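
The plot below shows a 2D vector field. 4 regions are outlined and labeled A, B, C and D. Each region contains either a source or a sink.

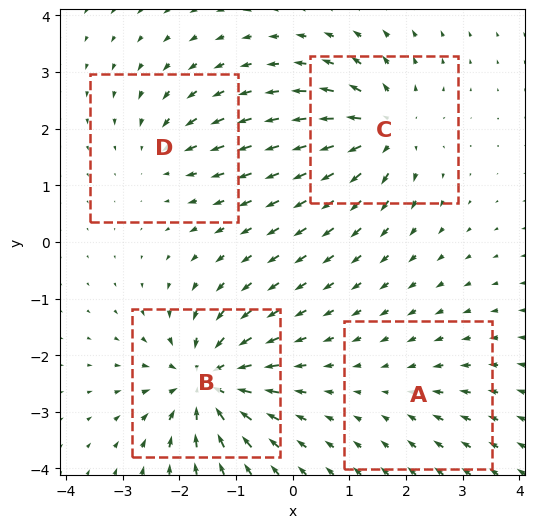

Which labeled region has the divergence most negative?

Divergence at each region's feature centre — A: about -2, B: about -8, C: about +6, D: about -4. Region B is most negative.

B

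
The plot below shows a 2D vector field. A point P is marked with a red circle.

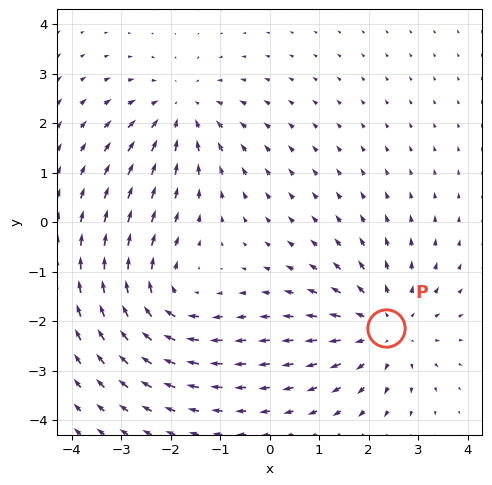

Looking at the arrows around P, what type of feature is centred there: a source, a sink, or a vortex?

source

At P (2.3, -2.1) the arrows spread outward. Divergence about +4, curl ≈0 — positive divergence with near-zero curl is a source.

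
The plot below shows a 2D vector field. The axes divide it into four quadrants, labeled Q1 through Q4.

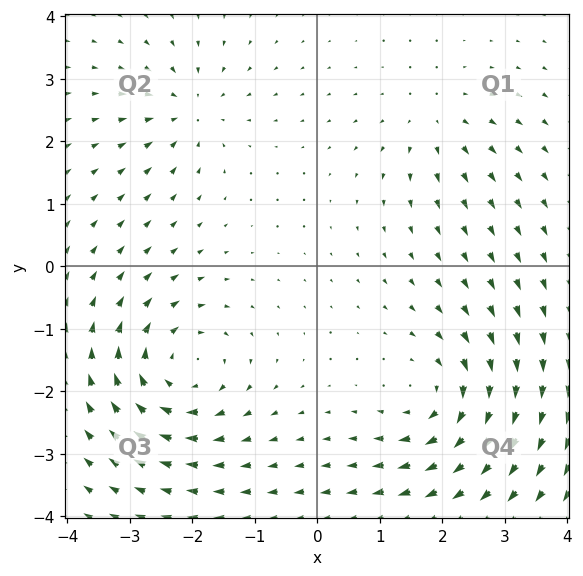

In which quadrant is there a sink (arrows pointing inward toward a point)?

Q2

The sink sits at approximately (-2.1, 2.5), which lies in quadrant Q2. The divergence there is about -4, negative as expected for a sink.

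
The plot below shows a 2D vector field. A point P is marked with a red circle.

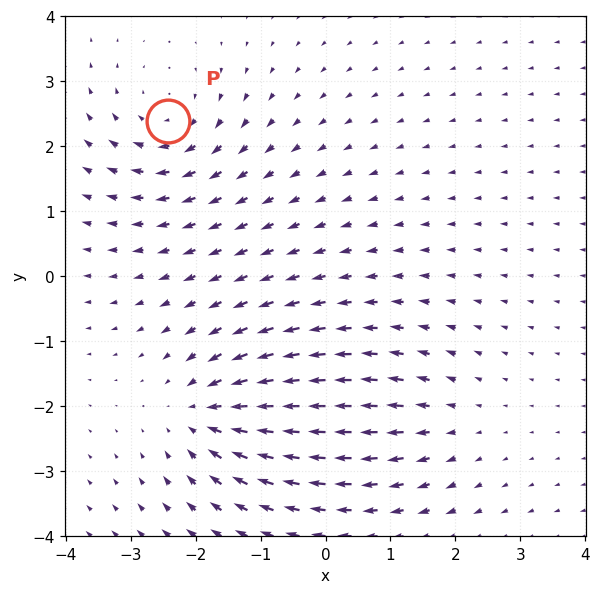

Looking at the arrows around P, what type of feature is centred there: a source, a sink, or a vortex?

vortex

At P (-2.4, 2.4) the arrows circulate clockwise. Divergence ≈0, curl about -4 — near-zero divergence with nonzero curl is a vortex.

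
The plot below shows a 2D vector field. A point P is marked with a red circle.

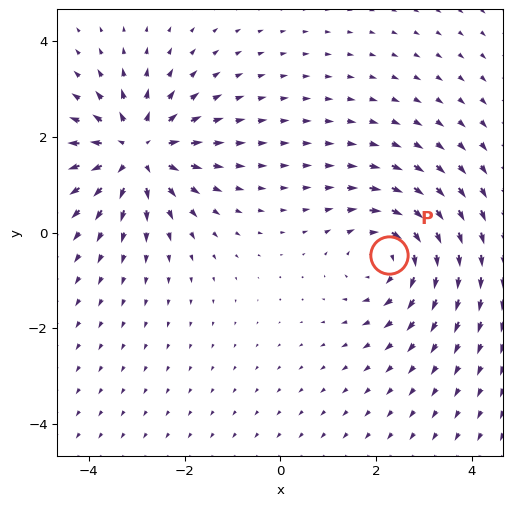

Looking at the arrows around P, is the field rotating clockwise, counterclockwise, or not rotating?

Near P at (2.3, -0.5) the arrows circulate clockwise. The curl (z-component) there is about -3; negative curl means clockwise rotation.

clockwise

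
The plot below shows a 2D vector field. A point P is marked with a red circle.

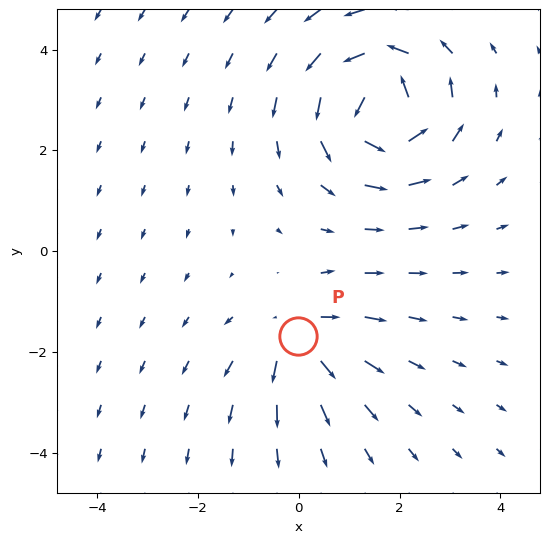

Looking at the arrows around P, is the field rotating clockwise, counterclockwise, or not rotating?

not rotating

Near P at (-0.0, -1.7) the arrows show no circulation. The curl there is ≈0.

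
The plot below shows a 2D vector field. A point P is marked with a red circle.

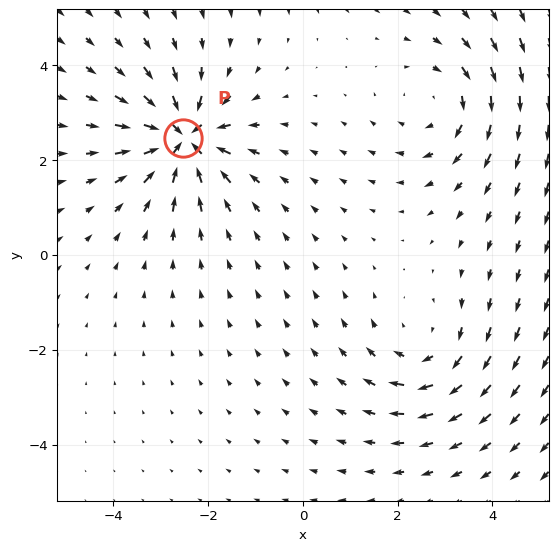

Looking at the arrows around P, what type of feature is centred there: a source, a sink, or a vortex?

sink

At P (-2.5, 2.5) the arrows converge inward. Divergence about -7, curl ≈0 — negative divergence with near-zero curl is a sink.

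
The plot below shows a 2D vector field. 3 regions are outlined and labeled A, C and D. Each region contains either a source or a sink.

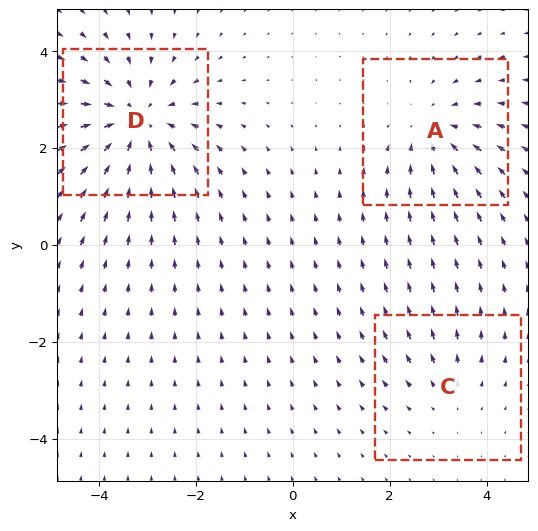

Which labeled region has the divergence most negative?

D

Divergence at each region's feature centre — A: about -3, C: about +2, D: about -4. Region D is most negative.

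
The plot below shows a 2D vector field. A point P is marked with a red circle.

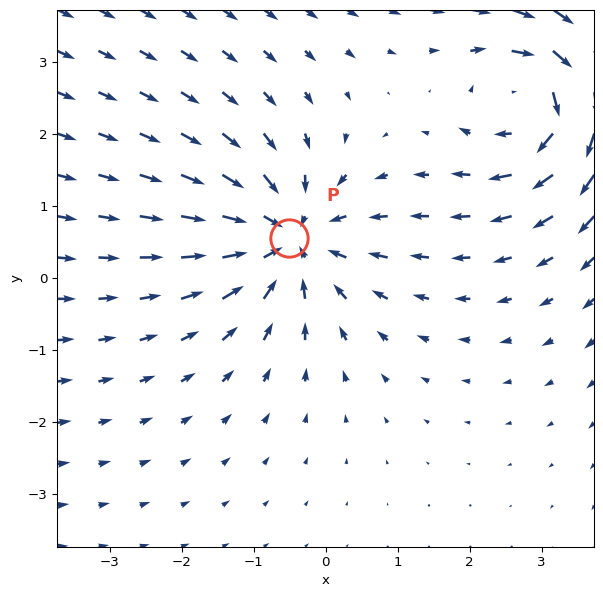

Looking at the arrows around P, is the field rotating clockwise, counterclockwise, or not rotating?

not rotating

Near P at (-0.5, 0.6) the arrows show no circulation. The curl there is ≈0.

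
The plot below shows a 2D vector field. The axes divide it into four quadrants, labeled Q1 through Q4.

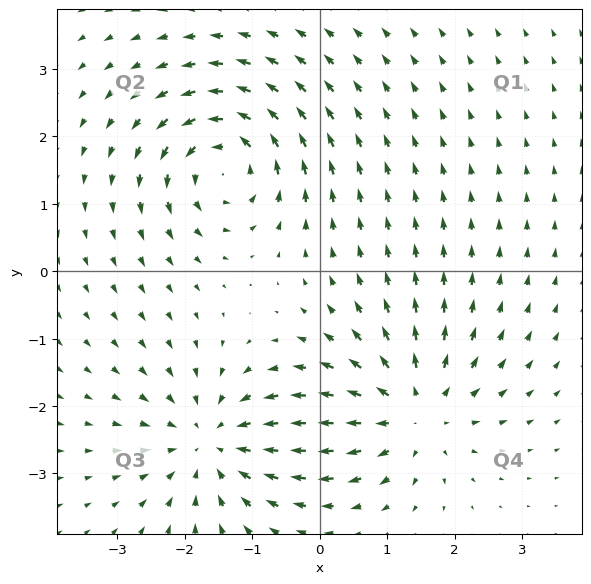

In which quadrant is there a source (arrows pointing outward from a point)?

The source sits at approximately (1.4, -2.1), which lies in quadrant Q4. The divergence there is about +5, positive as expected for a source.

Q4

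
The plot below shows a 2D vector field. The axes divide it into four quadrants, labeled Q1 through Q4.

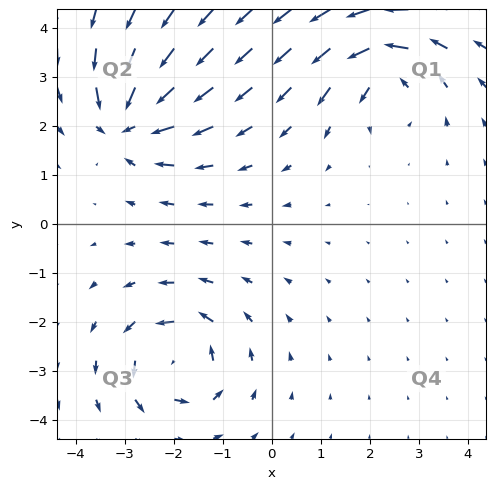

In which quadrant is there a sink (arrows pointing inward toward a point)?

The sink sits at approximately (-2.9, 2.1), which lies in quadrant Q2. The divergence there is about -6, negative as expected for a sink.

Q2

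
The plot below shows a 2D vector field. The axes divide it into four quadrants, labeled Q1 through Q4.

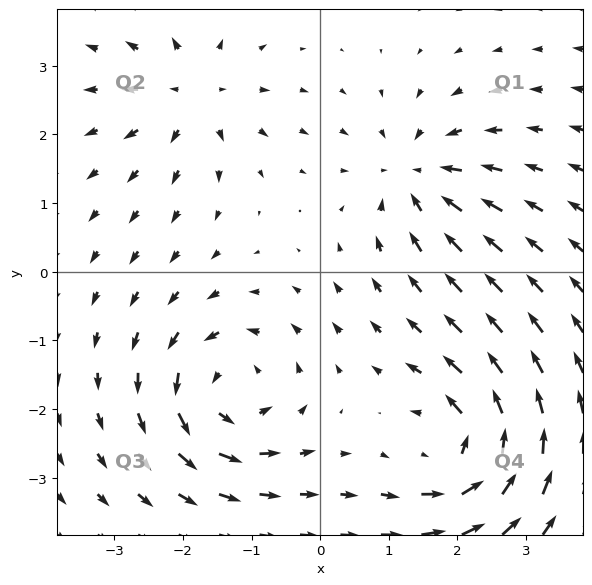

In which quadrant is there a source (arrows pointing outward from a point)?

Q2

The source sits at approximately (-1.9, 2.6), which lies in quadrant Q2. The divergence there is about +4, positive as expected for a source.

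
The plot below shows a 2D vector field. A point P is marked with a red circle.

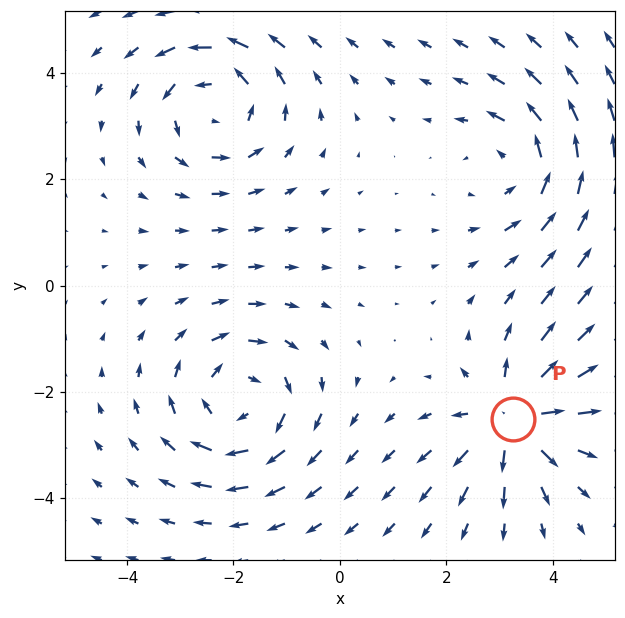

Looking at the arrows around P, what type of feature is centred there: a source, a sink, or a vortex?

At P (3.3, -2.5) the arrows spread outward. Divergence about +5, curl ≈0 — positive divergence with near-zero curl is a source.

source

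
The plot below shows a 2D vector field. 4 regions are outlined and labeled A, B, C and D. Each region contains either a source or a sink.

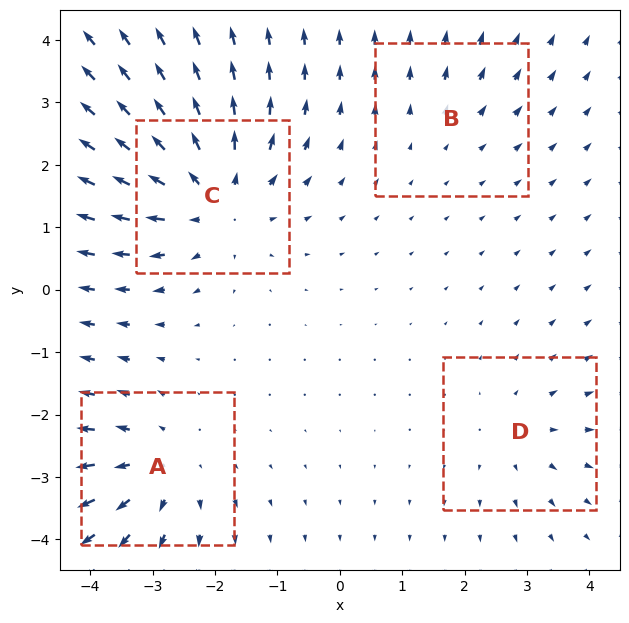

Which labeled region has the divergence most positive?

Divergence at each region's feature centre — A: about +4, B: about +2, C: about +6, D: about +3. Region C is most positive.

C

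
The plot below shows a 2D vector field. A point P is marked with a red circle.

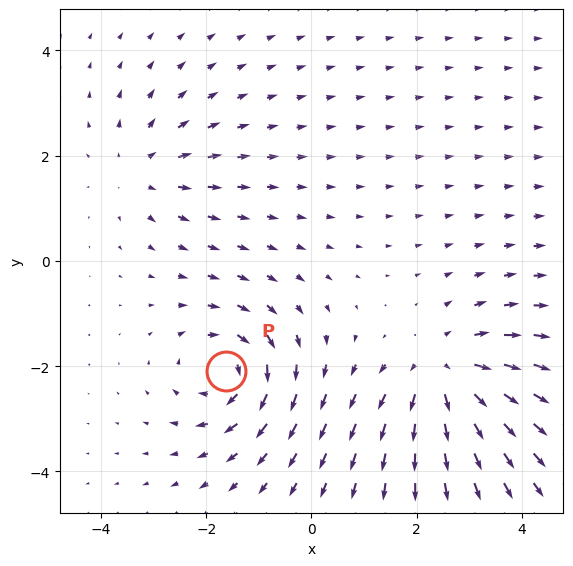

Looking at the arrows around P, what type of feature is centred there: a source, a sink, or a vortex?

At P (-1.6, -2.1) the arrows circulate clockwise. Divergence ≈0, curl about -6 — near-zero divergence with nonzero curl is a vortex.

vortex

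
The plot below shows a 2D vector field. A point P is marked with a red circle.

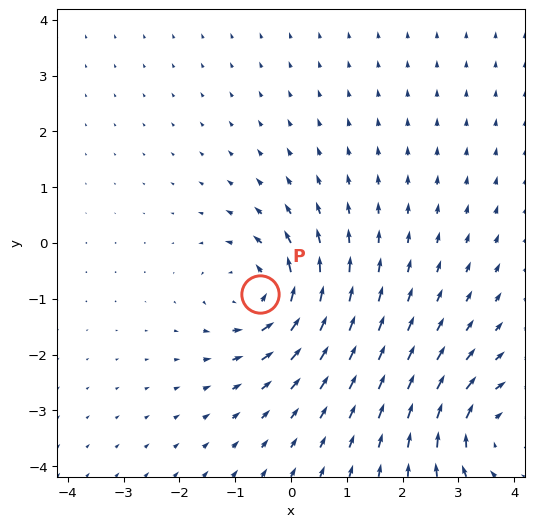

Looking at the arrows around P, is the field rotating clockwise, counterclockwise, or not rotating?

Near P at (-0.6, -0.9) the arrows circulate counterclockwise. The curl (z-component) there is about +4; positive curl means counterclockwise rotation.

counterclockwise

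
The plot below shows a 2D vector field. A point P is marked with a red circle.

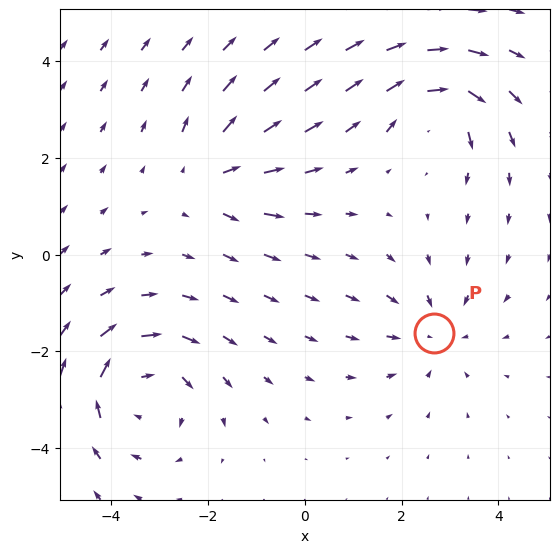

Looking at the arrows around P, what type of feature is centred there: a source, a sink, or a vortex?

At P (2.7, -1.6) the arrows converge inward. Divergence about -2, curl ≈0 — negative divergence with near-zero curl is a sink.

sink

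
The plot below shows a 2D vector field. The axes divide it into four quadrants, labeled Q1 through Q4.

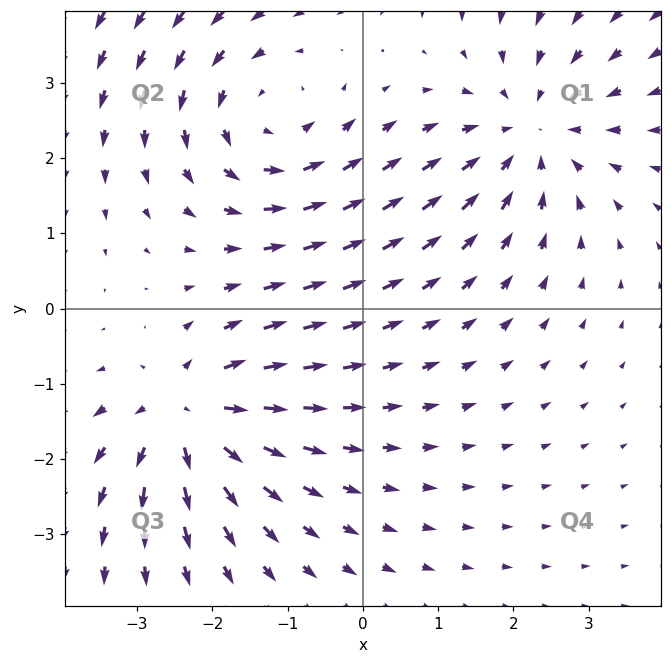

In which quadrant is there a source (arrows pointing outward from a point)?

The source sits at approximately (-2.3, -1.4), which lies in quadrant Q3. The divergence there is about +6, positive as expected for a source.

Q3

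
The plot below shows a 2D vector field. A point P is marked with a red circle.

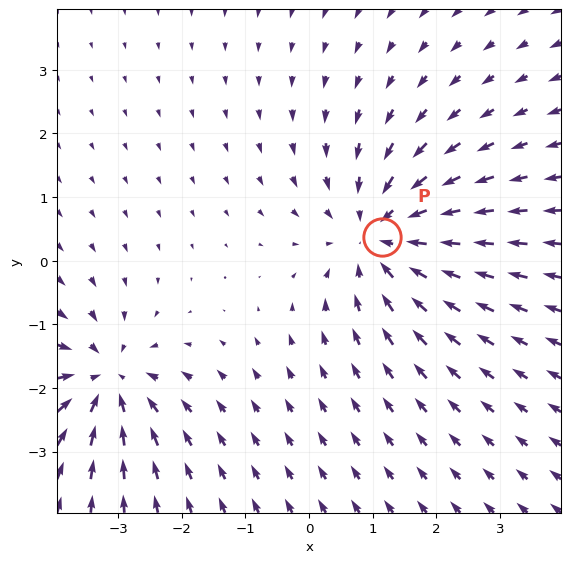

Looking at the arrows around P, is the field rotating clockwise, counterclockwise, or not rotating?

Near P at (1.1, 0.4) the arrows show no circulation. The curl there is ≈0.

not rotating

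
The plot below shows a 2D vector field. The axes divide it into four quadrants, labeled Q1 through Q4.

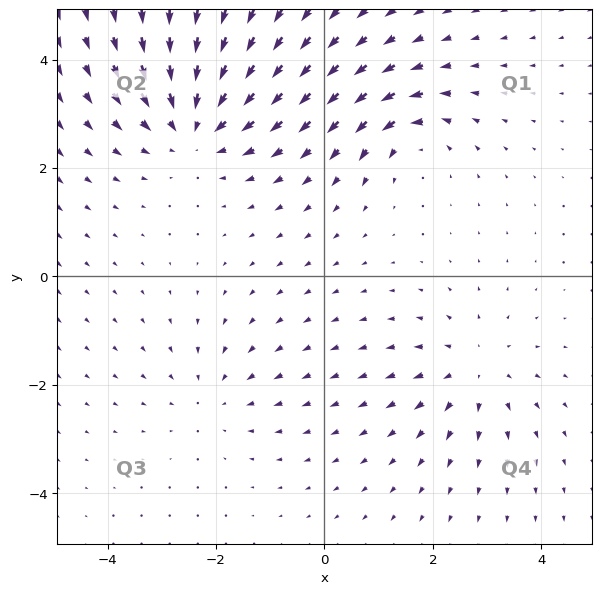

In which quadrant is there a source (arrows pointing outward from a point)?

Q4

The source sits at approximately (2.8, -1.7), which lies in quadrant Q4. The divergence there is about +3, positive as expected for a source.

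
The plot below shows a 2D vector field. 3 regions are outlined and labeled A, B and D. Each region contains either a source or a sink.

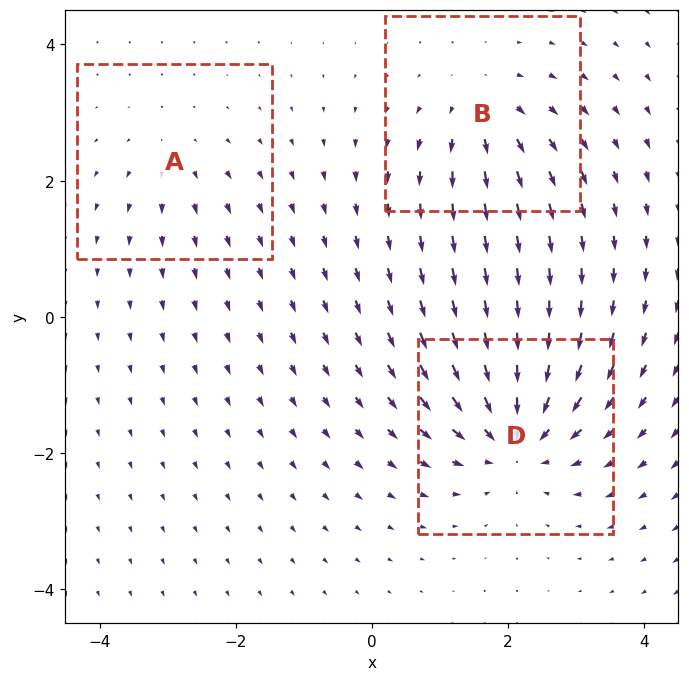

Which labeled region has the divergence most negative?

D

Divergence at each region's feature centre — A: about +2, B: about +3, D: about -5. Region D is most negative.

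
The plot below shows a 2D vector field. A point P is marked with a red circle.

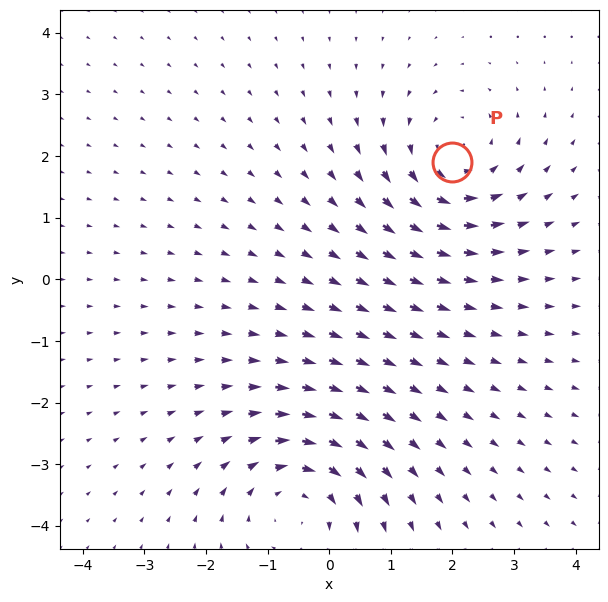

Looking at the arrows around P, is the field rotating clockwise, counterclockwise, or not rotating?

counterclockwise

Near P at (2.0, 1.9) the arrows circulate counterclockwise. The curl (z-component) there is about +4; positive curl means counterclockwise rotation.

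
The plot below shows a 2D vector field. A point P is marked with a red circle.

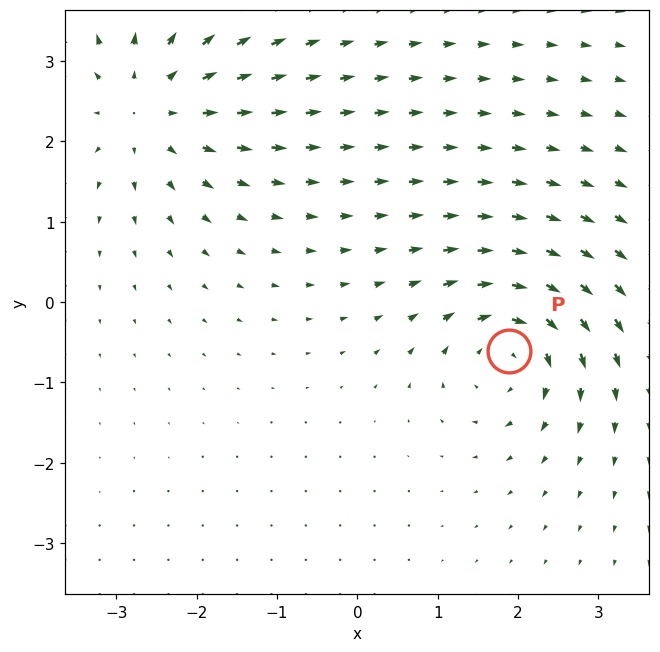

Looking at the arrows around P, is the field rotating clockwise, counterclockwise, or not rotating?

clockwise

Near P at (1.9, -0.6) the arrows circulate clockwise. The curl (z-component) there is about -6; negative curl means clockwise rotation.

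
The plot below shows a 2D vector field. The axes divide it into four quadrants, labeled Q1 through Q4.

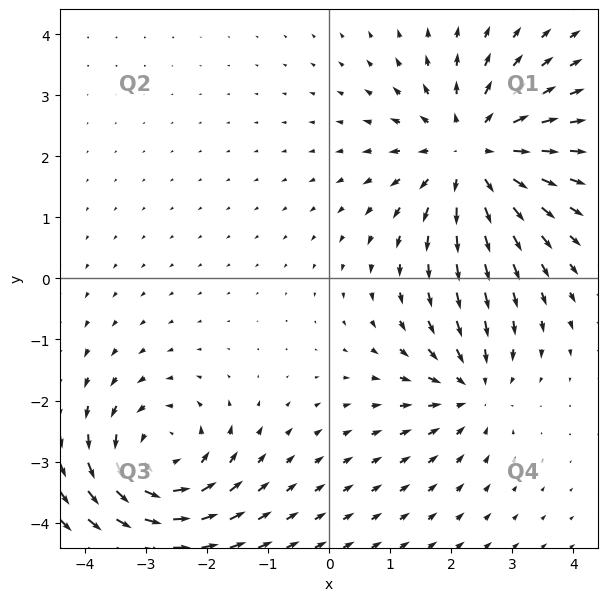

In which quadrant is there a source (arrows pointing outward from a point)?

Q1

The source sits at approximately (2.3, 2.1), which lies in quadrant Q1. The divergence there is about +4, positive as expected for a source.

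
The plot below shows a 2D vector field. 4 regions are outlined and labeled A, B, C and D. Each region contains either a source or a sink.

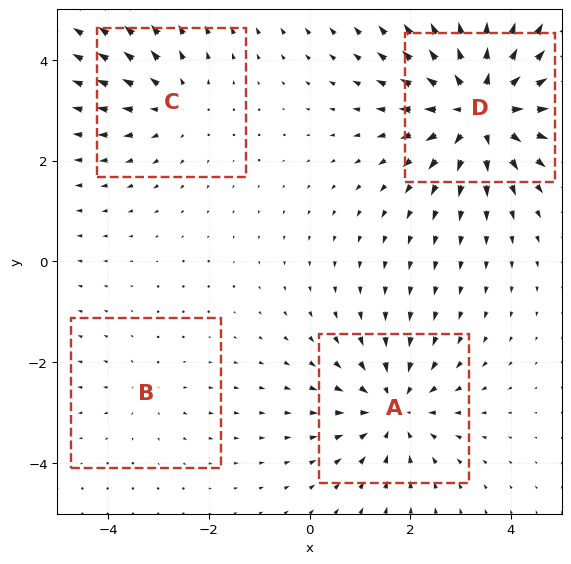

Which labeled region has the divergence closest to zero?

Divergence at each region's feature centre — A: about -5, B: about +2, C: about +3, D: about +7. Region B is closest to zero.

B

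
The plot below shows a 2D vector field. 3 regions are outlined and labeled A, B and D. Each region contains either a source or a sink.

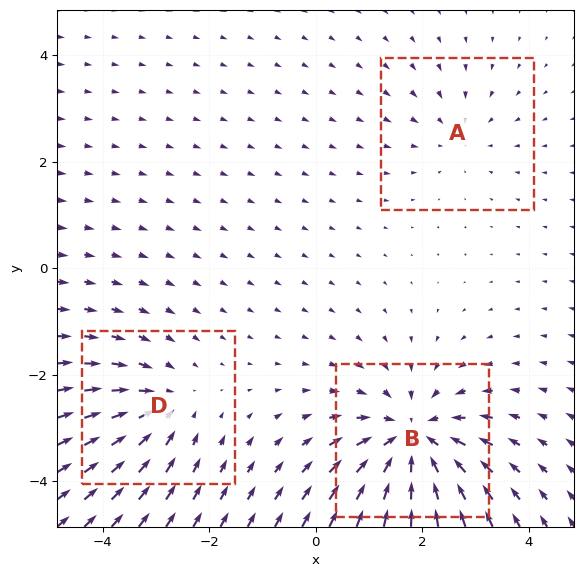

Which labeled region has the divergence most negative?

Divergence at each region's feature centre — A: about -2, B: about -5, D: about -3. Region B is most negative.

B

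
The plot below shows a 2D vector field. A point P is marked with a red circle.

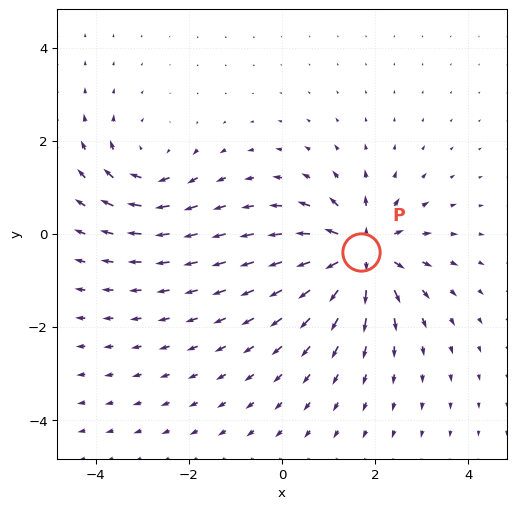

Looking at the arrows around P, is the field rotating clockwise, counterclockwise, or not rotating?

not rotating

Near P at (1.7, -0.4) the arrows show no circulation. The curl there is ≈0.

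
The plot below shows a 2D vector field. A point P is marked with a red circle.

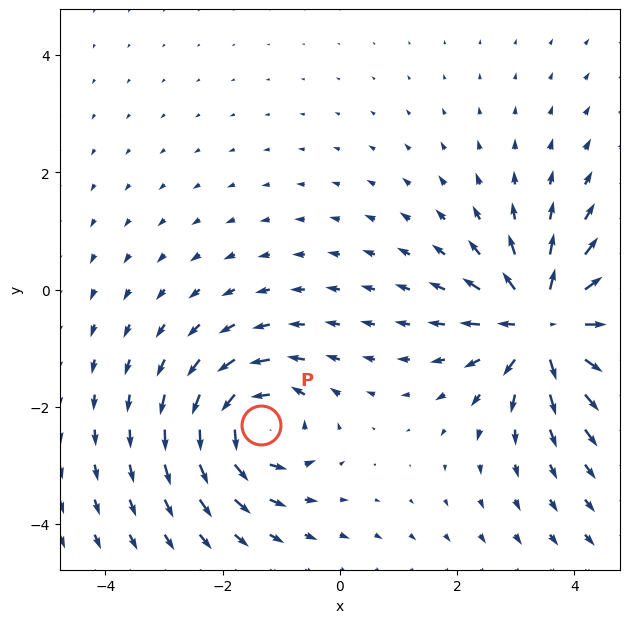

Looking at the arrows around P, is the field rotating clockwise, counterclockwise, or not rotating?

Near P at (-1.3, -2.3) the arrows circulate counterclockwise. The curl (z-component) there is about +4; positive curl means counterclockwise rotation.

counterclockwise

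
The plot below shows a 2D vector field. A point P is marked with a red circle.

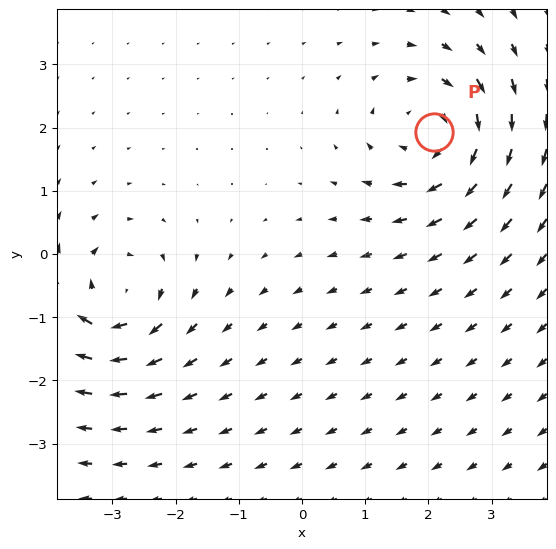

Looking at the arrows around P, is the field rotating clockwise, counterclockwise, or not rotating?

Near P at (2.1, 1.9) the arrows circulate clockwise. The curl (z-component) there is about -5; negative curl means clockwise rotation.

clockwise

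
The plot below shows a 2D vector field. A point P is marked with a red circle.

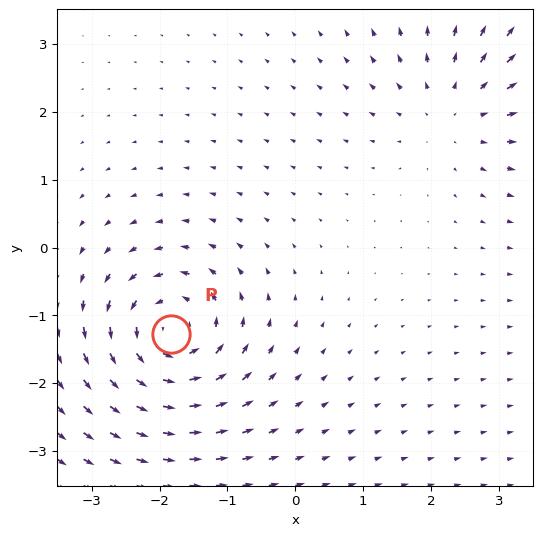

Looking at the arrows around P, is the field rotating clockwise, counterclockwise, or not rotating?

counterclockwise

Near P at (-1.8, -1.3) the arrows circulate counterclockwise. The curl (z-component) there is about +5; positive curl means counterclockwise rotation.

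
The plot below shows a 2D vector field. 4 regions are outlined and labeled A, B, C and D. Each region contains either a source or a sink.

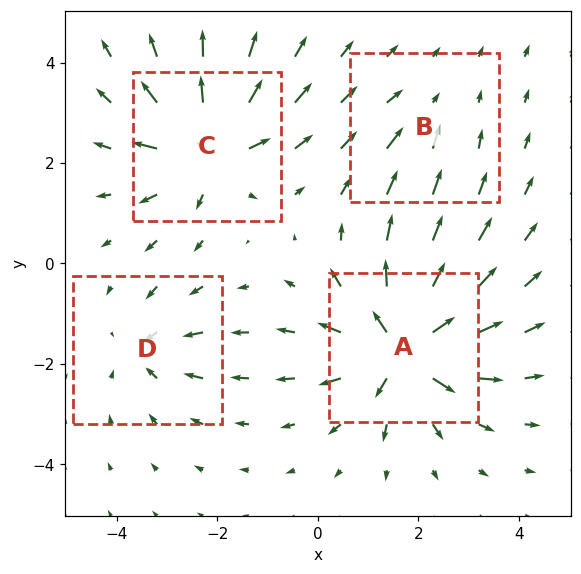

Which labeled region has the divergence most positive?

A

Divergence at each region's feature centre — A: about +8, B: about -2, C: about +7, D: about -4. Region A is most positive.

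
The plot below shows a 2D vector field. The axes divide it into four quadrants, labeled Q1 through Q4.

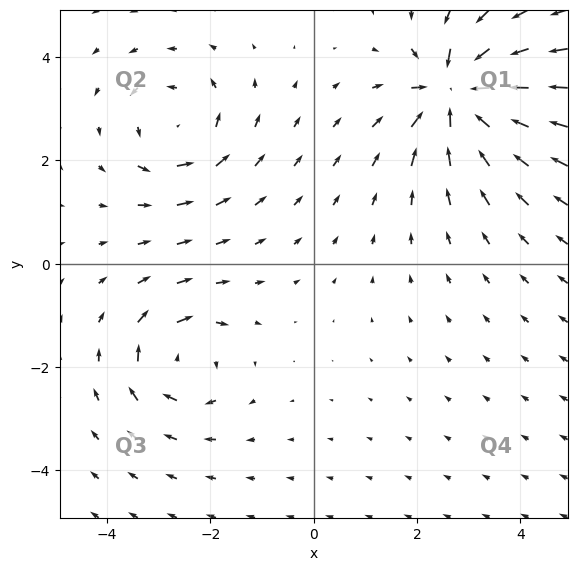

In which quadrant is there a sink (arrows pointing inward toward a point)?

Q1

The sink sits at approximately (2.8, 3.3), which lies in quadrant Q1. The divergence there is about -7, negative as expected for a sink.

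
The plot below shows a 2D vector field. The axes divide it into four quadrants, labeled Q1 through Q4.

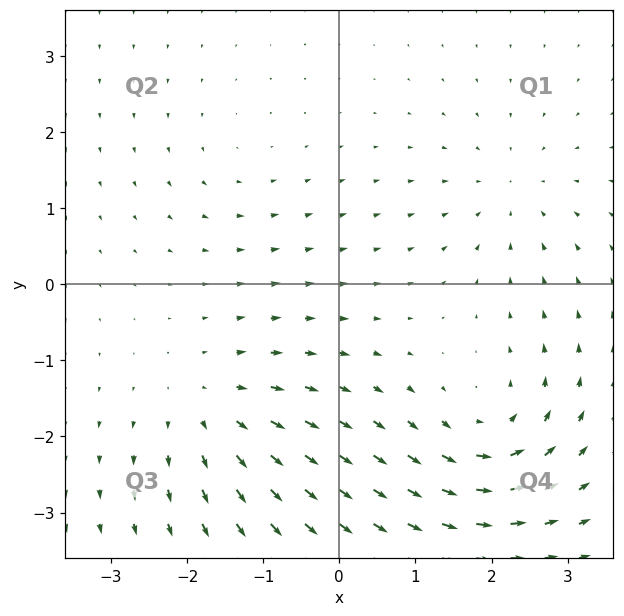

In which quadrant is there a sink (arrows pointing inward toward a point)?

The sink sits at approximately (2.3, 1.2), which lies in quadrant Q1. The divergence there is about -3, negative as expected for a sink.

Q1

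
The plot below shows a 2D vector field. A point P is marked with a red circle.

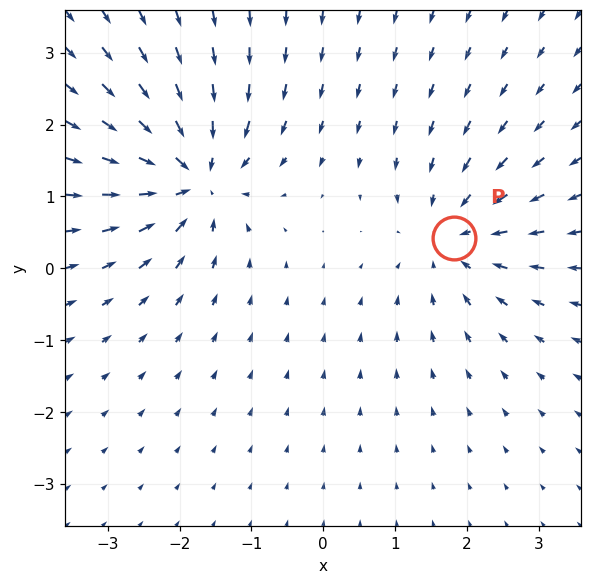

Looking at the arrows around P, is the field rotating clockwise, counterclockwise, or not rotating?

Near P at (1.8, 0.4) the arrows show no circulation. The curl there is ≈0.

not rotating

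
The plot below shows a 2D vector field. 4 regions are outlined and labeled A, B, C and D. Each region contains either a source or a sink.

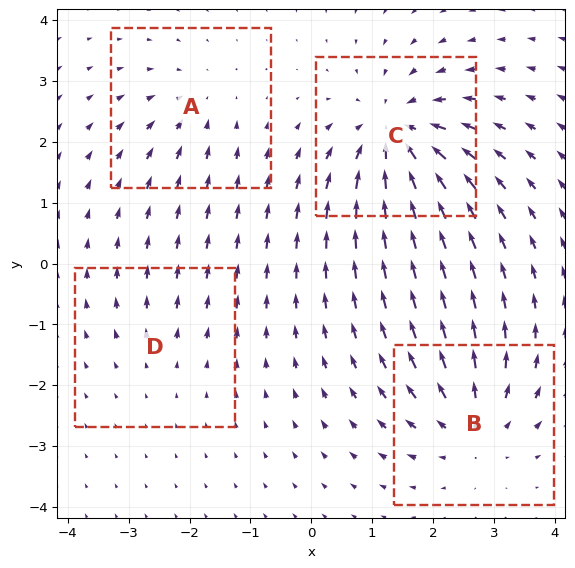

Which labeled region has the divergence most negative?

C

Divergence at each region's feature centre — A: about -4, B: about +6, C: about -8, D: about +2. Region C is most negative.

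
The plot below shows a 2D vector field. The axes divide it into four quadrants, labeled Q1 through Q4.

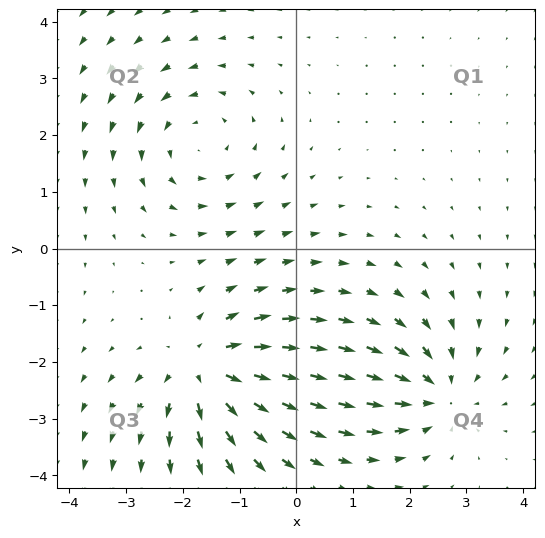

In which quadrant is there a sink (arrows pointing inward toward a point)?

The sink sits at approximately (2.5, -2.5), which lies in quadrant Q4. The divergence there is about -4, negative as expected for a sink.

Q4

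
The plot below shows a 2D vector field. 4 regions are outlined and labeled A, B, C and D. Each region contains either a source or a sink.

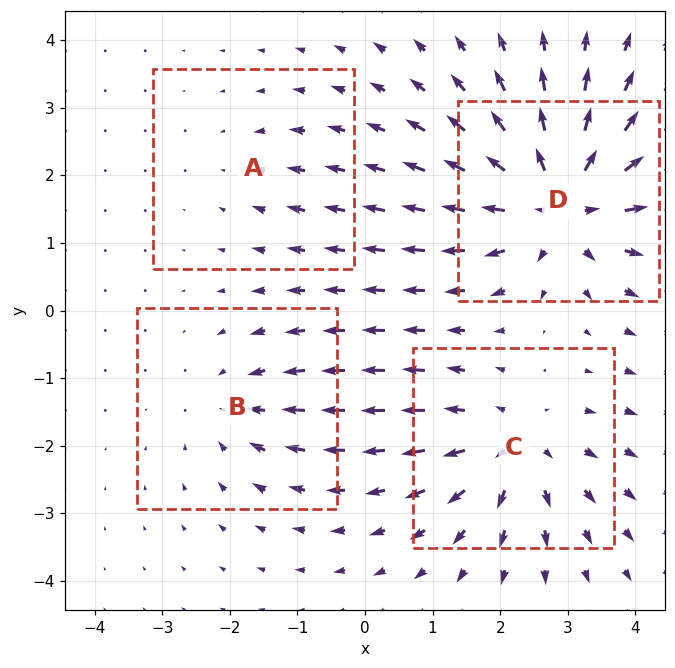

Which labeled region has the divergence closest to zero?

Divergence at each region's feature centre — A: about -2, B: about -3, C: about +5, D: about +7. Region A is closest to zero.

A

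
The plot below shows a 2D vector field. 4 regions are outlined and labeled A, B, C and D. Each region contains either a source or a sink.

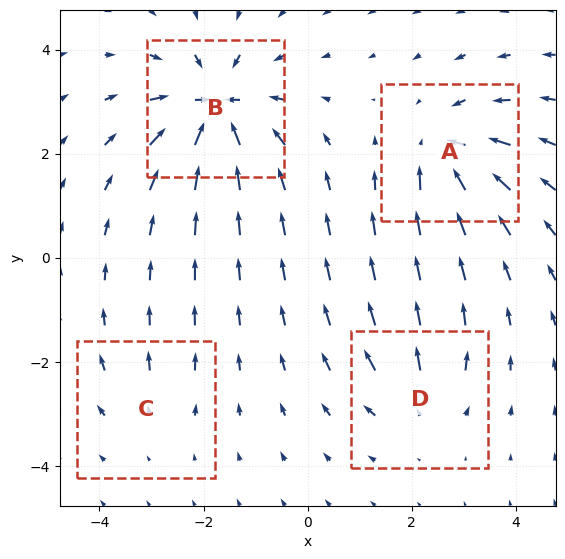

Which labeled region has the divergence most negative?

Divergence at each region's feature centre — A: about -6, B: about -8, C: about +2, D: about +4. Region B is most negative.

B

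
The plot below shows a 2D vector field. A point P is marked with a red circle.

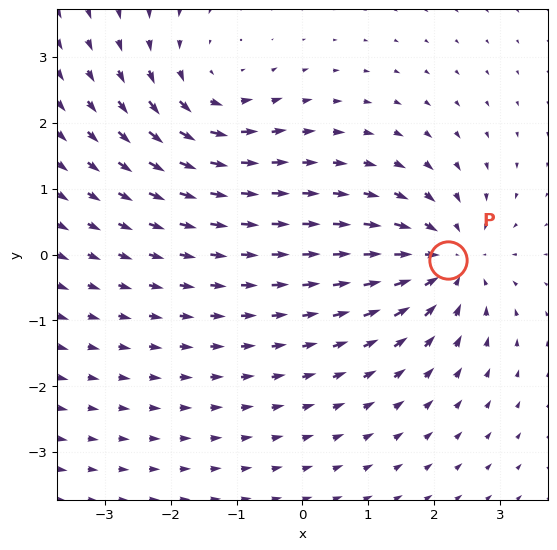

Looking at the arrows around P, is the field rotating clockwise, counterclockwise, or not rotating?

not rotating

Near P at (2.2, -0.1) the arrows show no circulation. The curl there is ≈0.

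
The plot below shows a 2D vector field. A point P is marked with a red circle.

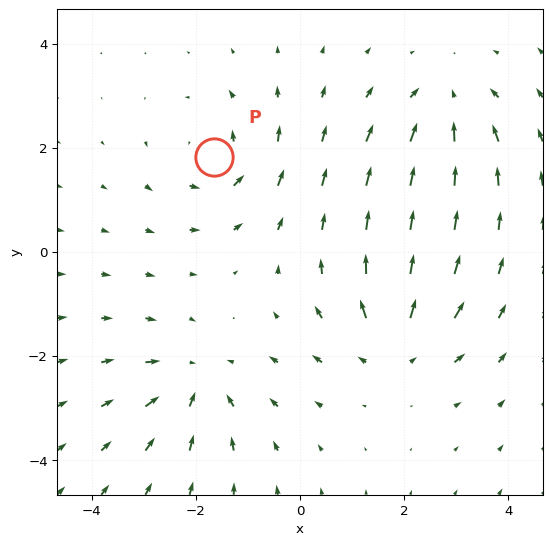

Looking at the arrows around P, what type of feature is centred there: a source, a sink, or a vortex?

vortex

At P (-1.6, 1.8) the arrows circulate counterclockwise. Divergence ≈0, curl about +4 — near-zero divergence with nonzero curl is a vortex.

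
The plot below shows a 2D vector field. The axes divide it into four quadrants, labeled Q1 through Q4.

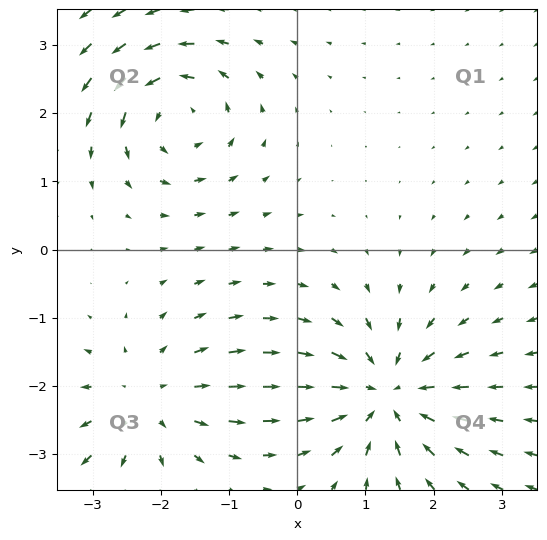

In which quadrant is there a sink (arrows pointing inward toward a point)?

The sink sits at approximately (1.3, -2.1), which lies in quadrant Q4. The divergence there is about -4, negative as expected for a sink.

Q4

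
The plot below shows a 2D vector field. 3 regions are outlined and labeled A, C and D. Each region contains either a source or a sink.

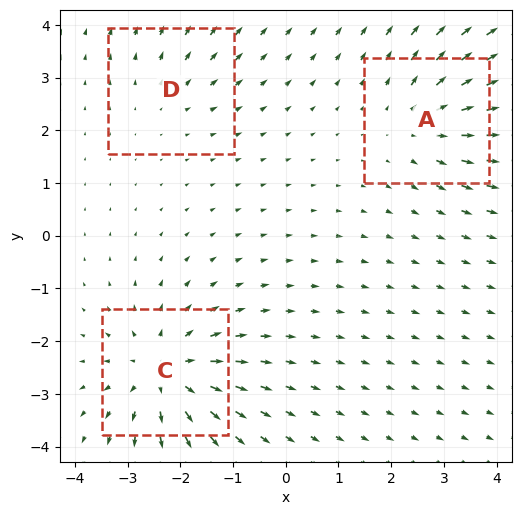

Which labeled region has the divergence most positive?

Divergence at each region's feature centre — A: about +3, C: about +5, D: about +2. Region C is most positive.

C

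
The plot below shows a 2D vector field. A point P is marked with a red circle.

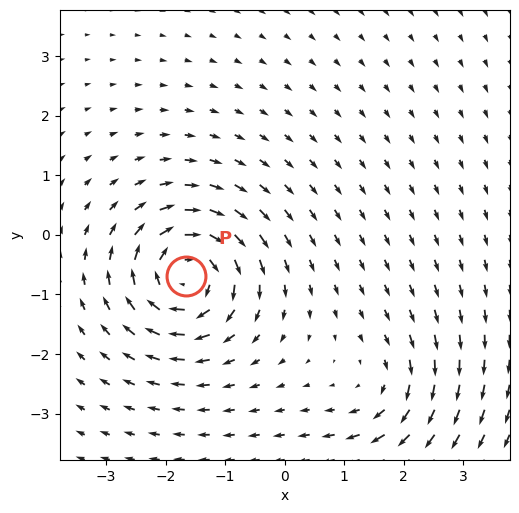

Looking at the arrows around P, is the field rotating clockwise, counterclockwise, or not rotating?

clockwise

Near P at (-1.6, -0.7) the arrows circulate clockwise. The curl (z-component) there is about -6; negative curl means clockwise rotation.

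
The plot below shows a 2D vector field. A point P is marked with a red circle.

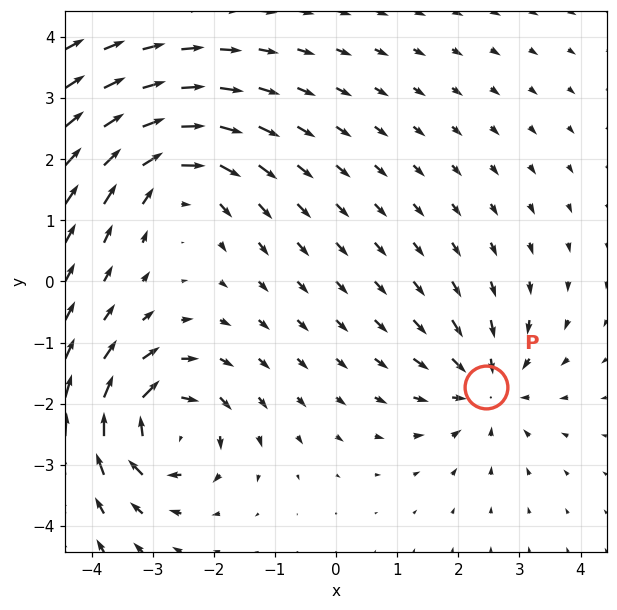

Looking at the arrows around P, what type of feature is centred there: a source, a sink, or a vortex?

At P (2.5, -1.7) the arrows converge inward. Divergence about -5, curl ≈0 — negative divergence with near-zero curl is a sink.

sink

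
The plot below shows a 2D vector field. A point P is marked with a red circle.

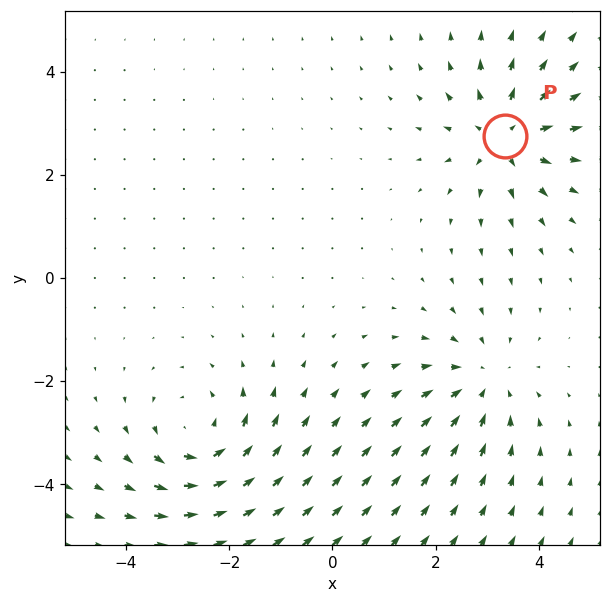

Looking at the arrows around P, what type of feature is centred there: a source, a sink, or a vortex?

source

At P (3.3, 2.7) the arrows spread outward. Divergence about +5, curl ≈0 — positive divergence with near-zero curl is a source.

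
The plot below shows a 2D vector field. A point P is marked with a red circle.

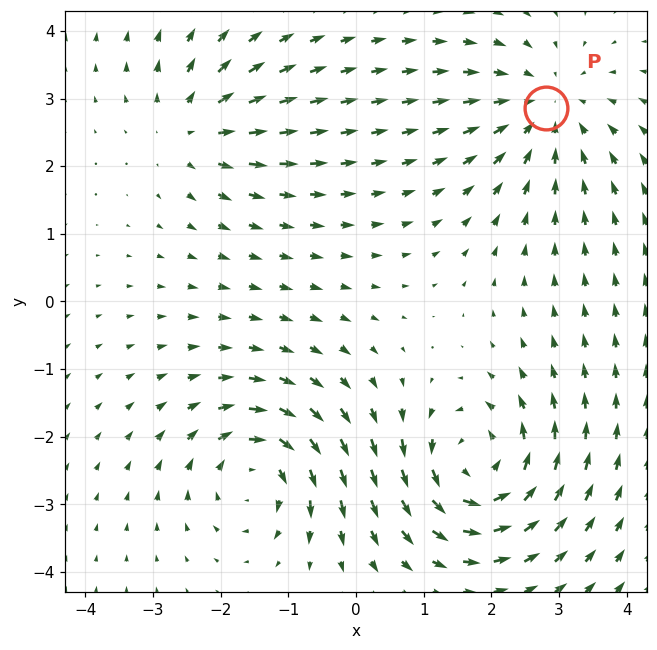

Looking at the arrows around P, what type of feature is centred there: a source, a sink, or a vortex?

sink

At P (2.8, 2.9) the arrows converge inward. Divergence about -3, curl ≈0 — negative divergence with near-zero curl is a sink.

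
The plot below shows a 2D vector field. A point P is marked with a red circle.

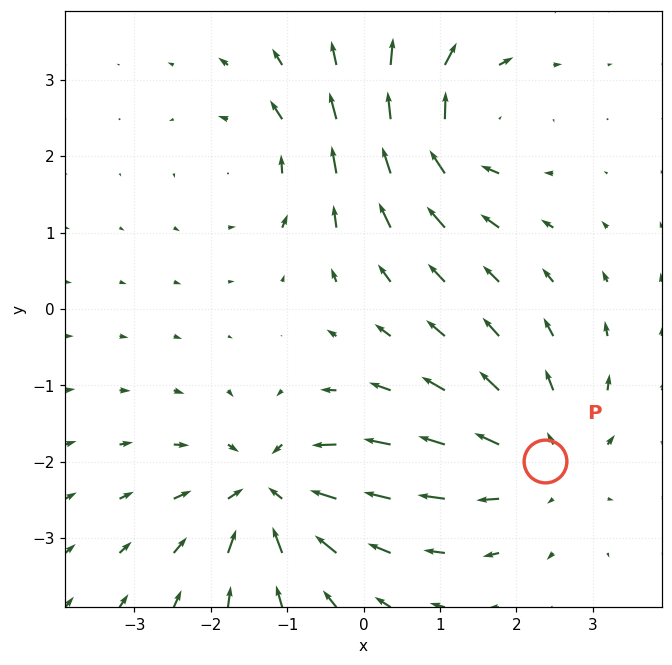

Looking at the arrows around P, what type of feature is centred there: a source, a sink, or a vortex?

At P (2.4, -2.0) the arrows spread outward. Divergence about +4, curl ≈0 — positive divergence with near-zero curl is a source.

source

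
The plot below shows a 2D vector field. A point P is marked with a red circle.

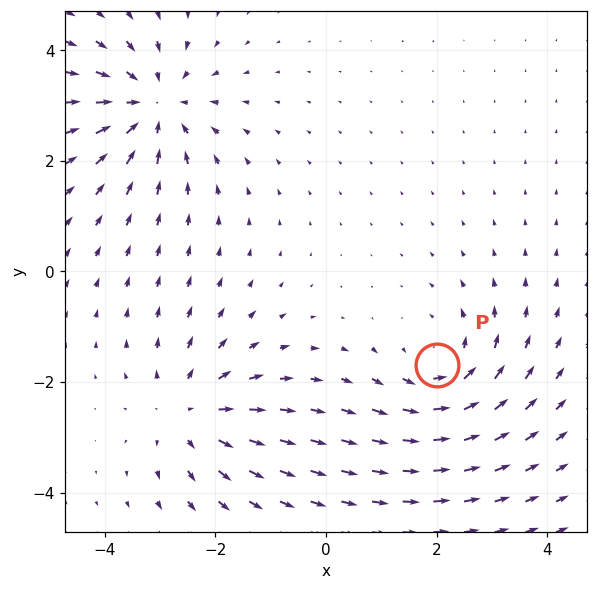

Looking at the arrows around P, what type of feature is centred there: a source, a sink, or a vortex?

vortex

At P (2.0, -1.7) the arrows circulate counterclockwise. Divergence ≈0, curl about +3 — near-zero divergence with nonzero curl is a vortex.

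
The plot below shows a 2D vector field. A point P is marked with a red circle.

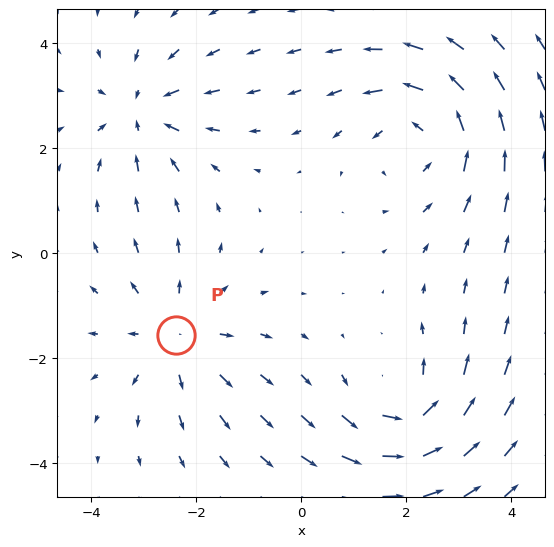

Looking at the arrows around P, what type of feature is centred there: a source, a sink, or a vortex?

source

At P (-2.4, -1.6) the arrows spread outward. Divergence about +3, curl ≈0 — positive divergence with near-zero curl is a source.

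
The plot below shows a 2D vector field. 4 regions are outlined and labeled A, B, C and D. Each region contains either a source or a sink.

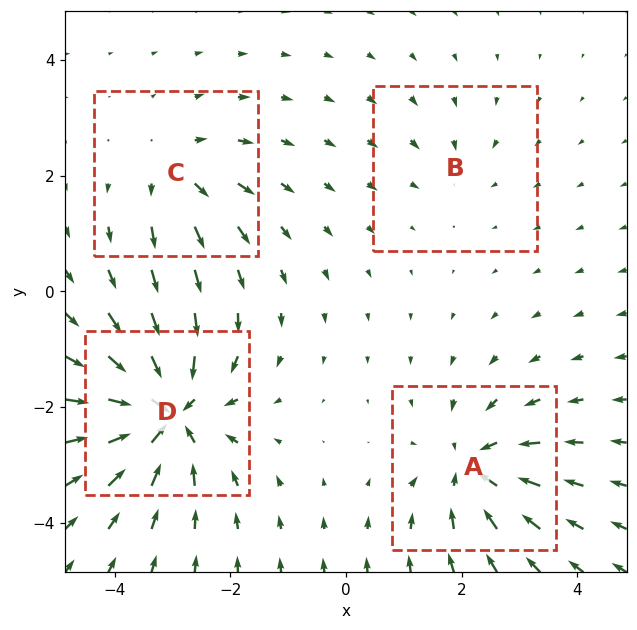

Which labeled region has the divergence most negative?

Divergence at each region's feature centre — A: about -5, B: about -2, C: about +4, D: about -8. Region D is most negative.

D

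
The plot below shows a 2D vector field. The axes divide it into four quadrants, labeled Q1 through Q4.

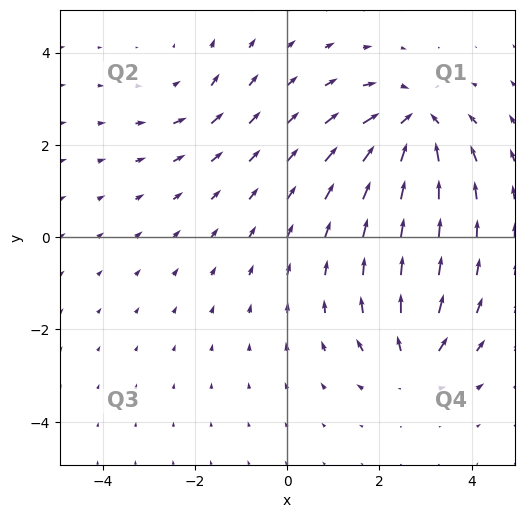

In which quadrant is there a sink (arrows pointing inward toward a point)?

The sink sits at approximately (2.8, 2.5), which lies in quadrant Q1. The divergence there is about -6, negative as expected for a sink.

Q1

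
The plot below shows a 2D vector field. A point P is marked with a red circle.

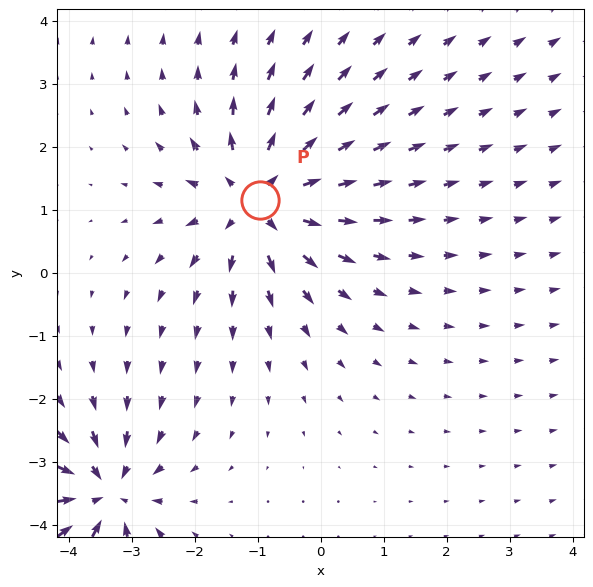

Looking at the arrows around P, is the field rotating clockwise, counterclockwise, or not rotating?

Near P at (-1.0, 1.2) the arrows show no circulation. The curl there is ≈0.

not rotating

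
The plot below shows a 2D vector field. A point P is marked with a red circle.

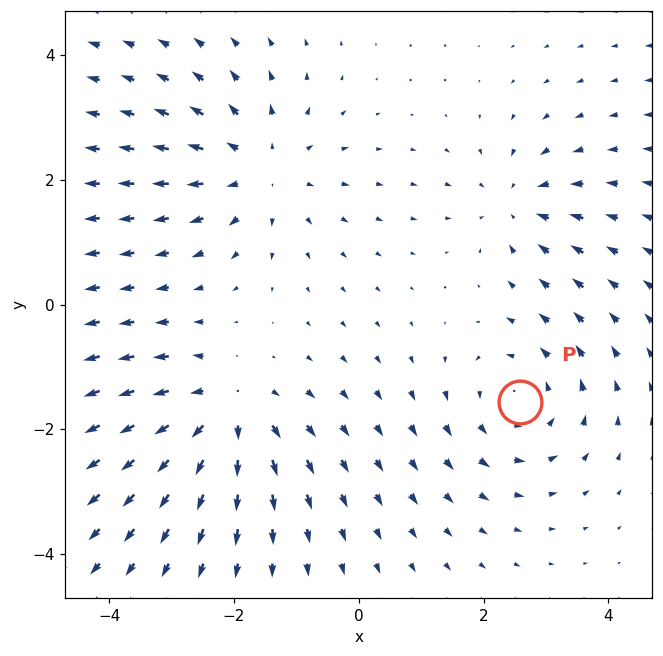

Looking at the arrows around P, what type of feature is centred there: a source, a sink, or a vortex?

vortex

At P (2.6, -1.6) the arrows circulate counterclockwise. Divergence ≈0, curl about +4 — near-zero divergence with nonzero curl is a vortex.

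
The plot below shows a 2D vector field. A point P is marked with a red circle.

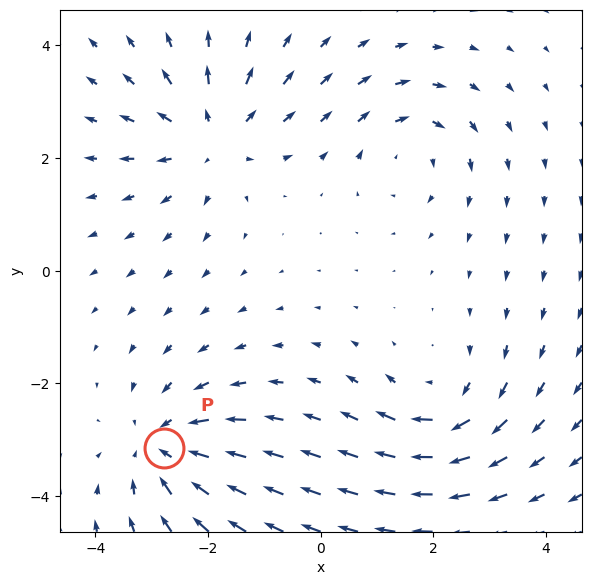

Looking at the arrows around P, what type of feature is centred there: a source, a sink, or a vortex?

At P (-2.8, -3.1) the arrows converge inward. Divergence about -4, curl ≈0 — negative divergence with near-zero curl is a sink.

sink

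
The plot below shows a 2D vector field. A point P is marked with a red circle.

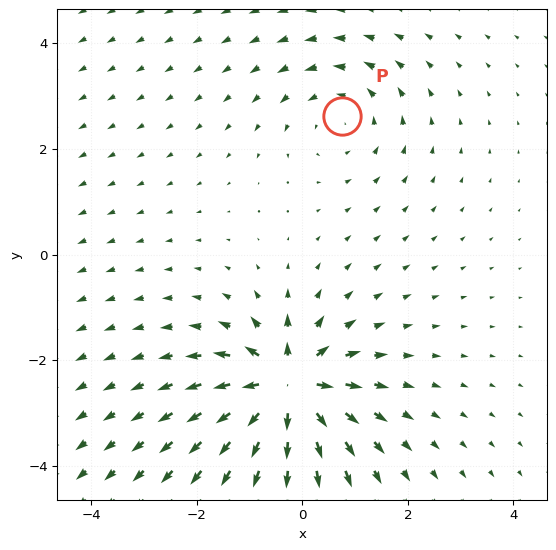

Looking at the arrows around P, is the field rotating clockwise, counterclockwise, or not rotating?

Near P at (0.7, 2.6) the arrows circulate counterclockwise. The curl (z-component) there is about +2; positive curl means counterclockwise rotation.

counterclockwise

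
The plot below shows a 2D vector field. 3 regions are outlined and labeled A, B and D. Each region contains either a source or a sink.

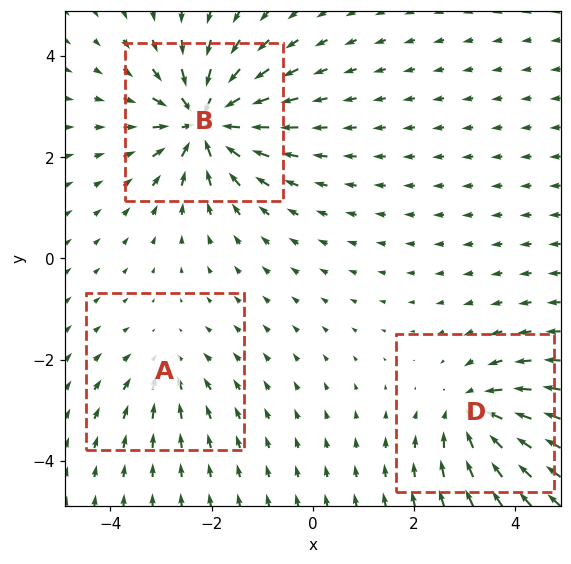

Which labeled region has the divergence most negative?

B

Divergence at each region's feature centre — A: about -2, B: about -6, D: about -4. Region B is most negative.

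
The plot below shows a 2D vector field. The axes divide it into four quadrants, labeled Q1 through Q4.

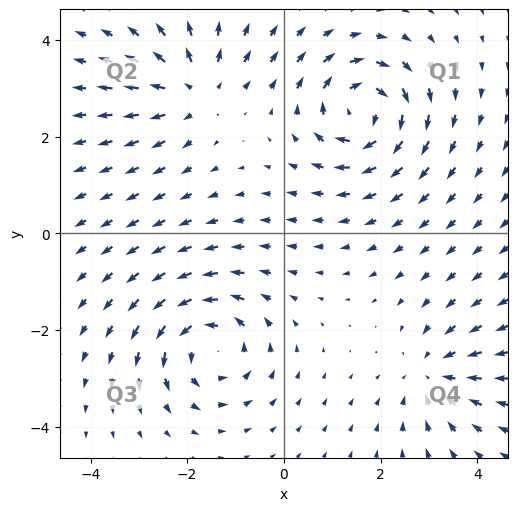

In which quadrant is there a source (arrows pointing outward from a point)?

The source sits at approximately (-1.9, 3.0), which lies in quadrant Q2. The divergence there is about +4, positive as expected for a source.

Q2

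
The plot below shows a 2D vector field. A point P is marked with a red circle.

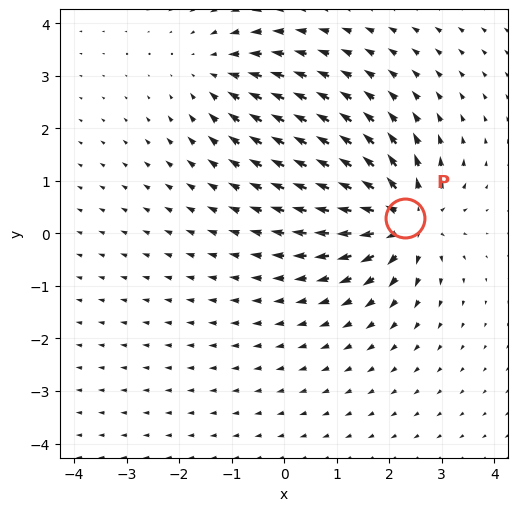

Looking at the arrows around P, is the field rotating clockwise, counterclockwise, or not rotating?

Near P at (2.3, 0.3) the arrows show no circulation. The curl there is ≈0.

not rotating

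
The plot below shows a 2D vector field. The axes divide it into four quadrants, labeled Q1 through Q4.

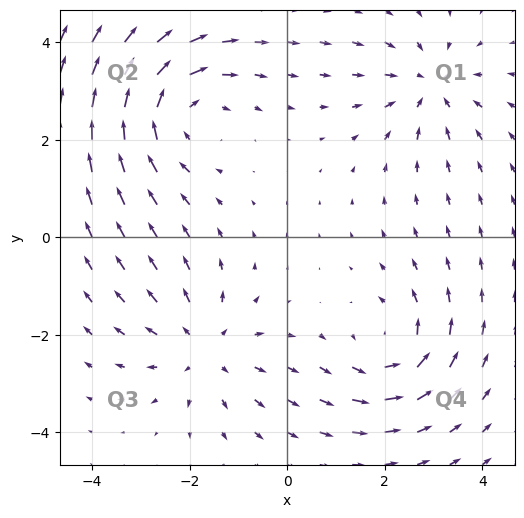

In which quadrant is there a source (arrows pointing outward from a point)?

The source sits at approximately (-1.7, -2.3), which lies in quadrant Q3. The divergence there is about +3, positive as expected for a source.

Q3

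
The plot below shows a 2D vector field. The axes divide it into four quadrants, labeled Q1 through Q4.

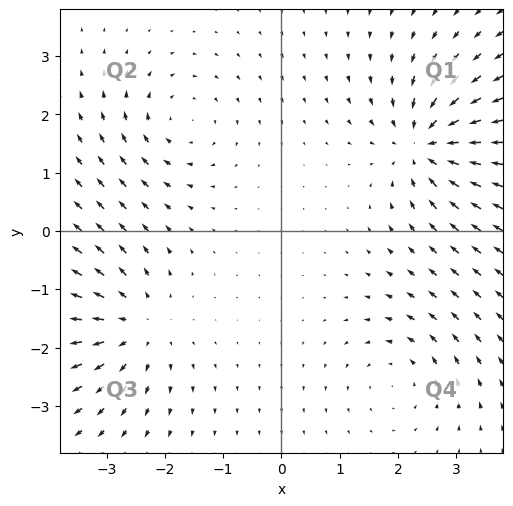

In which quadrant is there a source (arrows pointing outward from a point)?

Q3

The source sits at approximately (-2.5, -1.6), which lies in quadrant Q3. The divergence there is about +5, positive as expected for a source.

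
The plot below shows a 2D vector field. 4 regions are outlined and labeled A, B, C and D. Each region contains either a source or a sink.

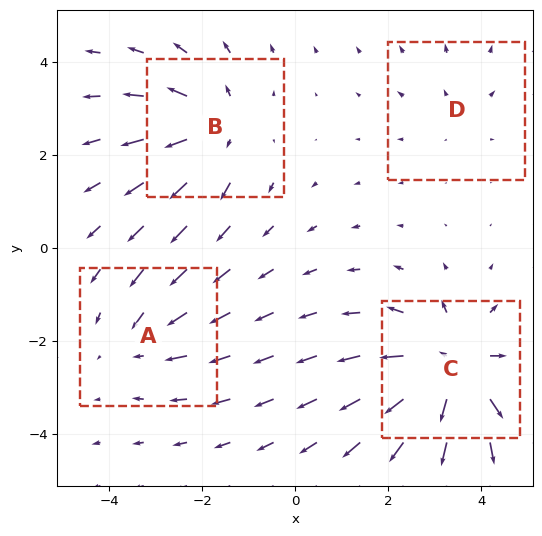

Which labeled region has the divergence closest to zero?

D

Divergence at each region's feature centre — A: about -3, B: about +5, C: about +7, D: about +2. Region D is closest to zero.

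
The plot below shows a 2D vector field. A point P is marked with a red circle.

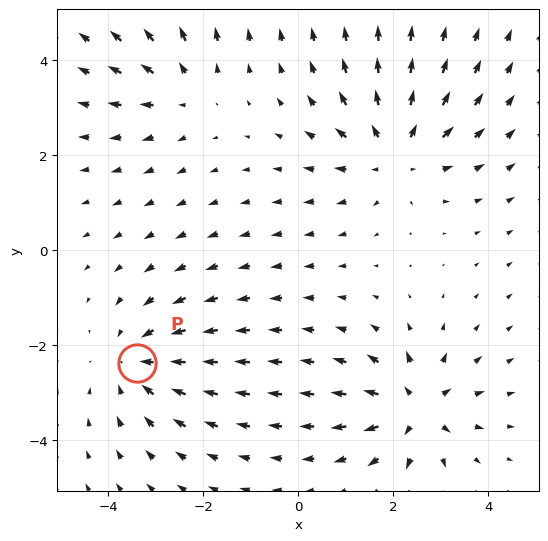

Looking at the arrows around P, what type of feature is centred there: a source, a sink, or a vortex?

At P (-3.4, -2.4) the arrows converge inward. Divergence about -4, curl ≈0 — negative divergence with near-zero curl is a sink.

sink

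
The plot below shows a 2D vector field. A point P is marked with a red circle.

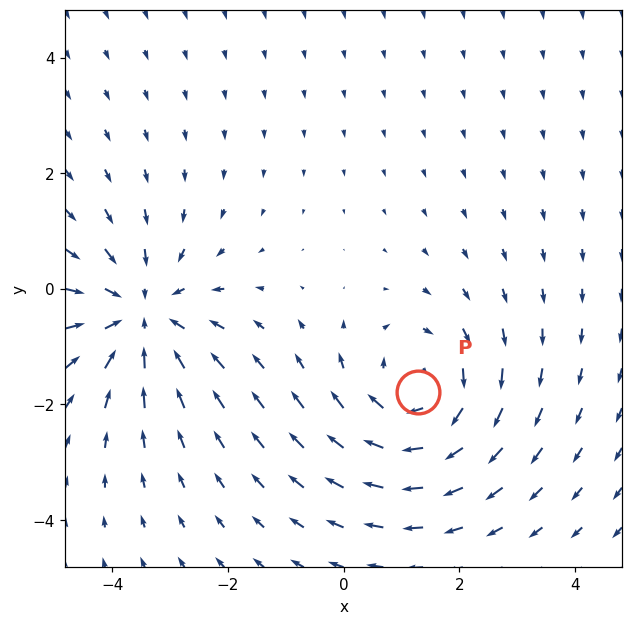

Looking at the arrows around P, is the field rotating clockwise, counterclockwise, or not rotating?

Near P at (1.3, -1.8) the arrows circulate clockwise. The curl (z-component) there is about -3; negative curl means clockwise rotation.

clockwise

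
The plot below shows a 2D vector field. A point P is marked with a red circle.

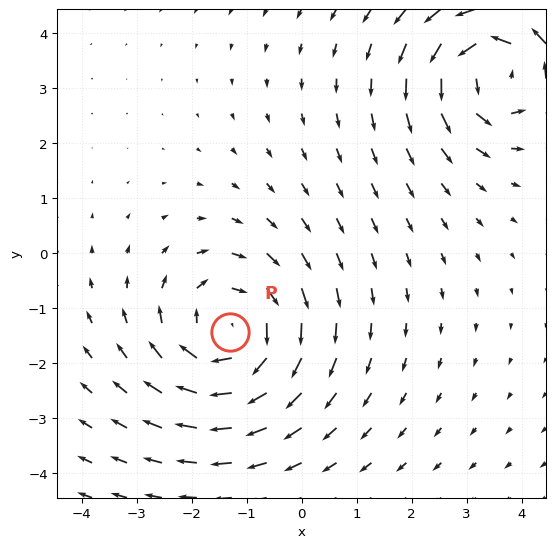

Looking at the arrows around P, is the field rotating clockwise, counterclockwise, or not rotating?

Near P at (-1.3, -1.4) the arrows circulate clockwise. The curl (z-component) there is about -3; negative curl means clockwise rotation.

clockwise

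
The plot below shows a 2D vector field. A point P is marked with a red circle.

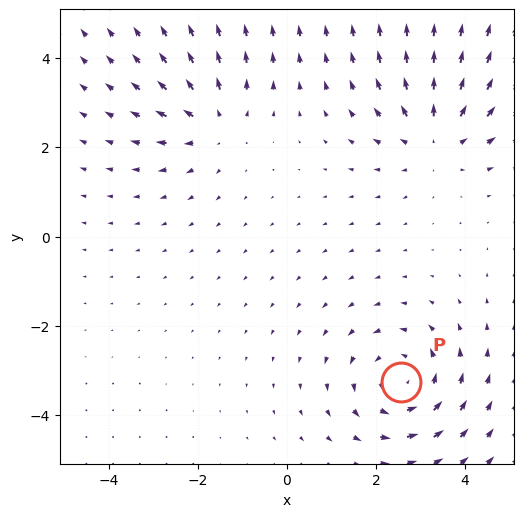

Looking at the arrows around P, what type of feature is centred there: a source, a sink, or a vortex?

At P (2.6, -3.3) the arrows circulate counterclockwise. Divergence ≈0, curl about +3 — near-zero divergence with nonzero curl is a vortex.

vortex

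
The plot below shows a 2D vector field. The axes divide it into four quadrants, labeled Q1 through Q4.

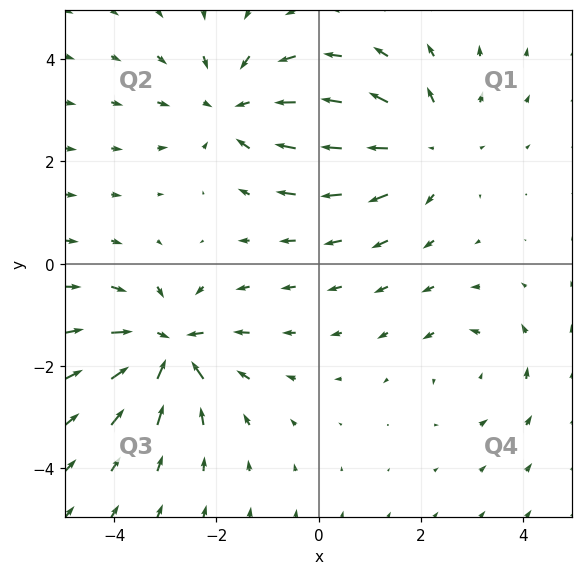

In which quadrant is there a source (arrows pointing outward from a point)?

Q1

The source sits at approximately (2.1, 2.3), which lies in quadrant Q1. The divergence there is about +4, positive as expected for a source.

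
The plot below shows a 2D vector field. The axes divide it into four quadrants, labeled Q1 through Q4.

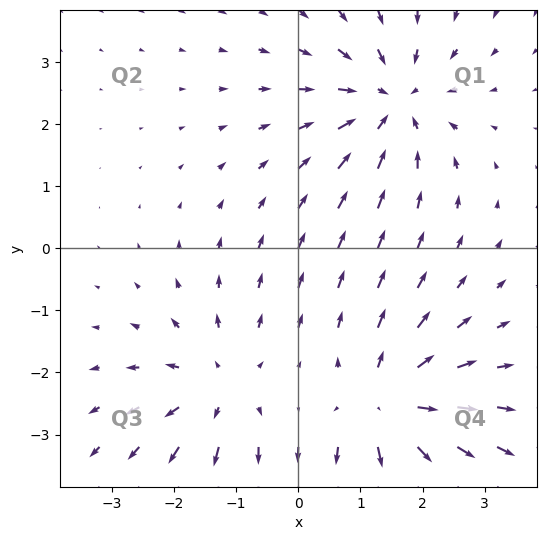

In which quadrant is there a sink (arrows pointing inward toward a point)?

Q1

The sink sits at approximately (1.5, 2.4), which lies in quadrant Q1. The divergence there is about -5, negative as expected for a sink.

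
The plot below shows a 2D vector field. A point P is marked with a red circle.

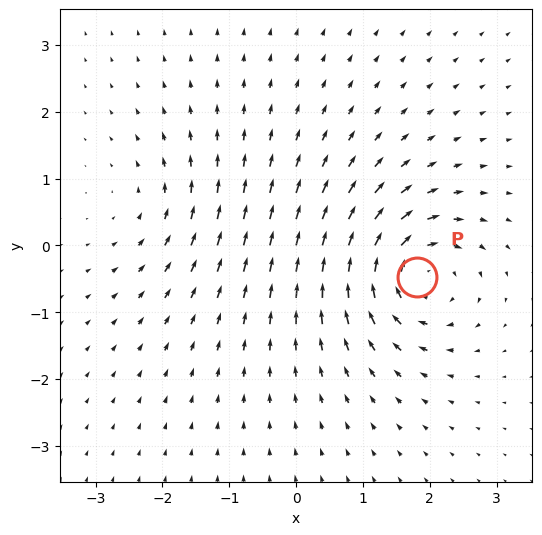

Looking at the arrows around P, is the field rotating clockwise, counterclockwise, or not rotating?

clockwise

Near P at (1.8, -0.5) the arrows circulate clockwise. The curl (z-component) there is about -6; negative curl means clockwise rotation.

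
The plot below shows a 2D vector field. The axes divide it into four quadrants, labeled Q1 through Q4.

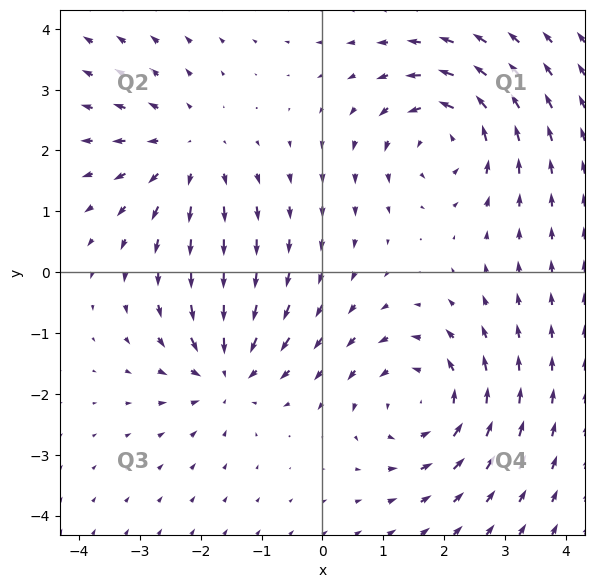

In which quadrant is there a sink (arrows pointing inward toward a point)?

Q3

The sink sits at approximately (-1.6, -1.6), which lies in quadrant Q3. The divergence there is about -4, negative as expected for a sink.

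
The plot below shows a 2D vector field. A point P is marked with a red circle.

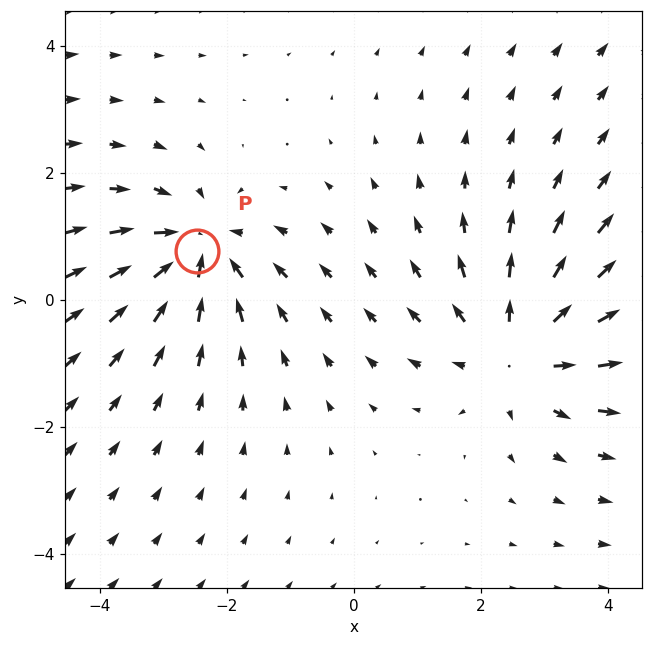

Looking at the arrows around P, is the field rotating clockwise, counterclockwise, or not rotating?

not rotating

Near P at (-2.5, 0.8) the arrows show no circulation. The curl there is ≈0.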